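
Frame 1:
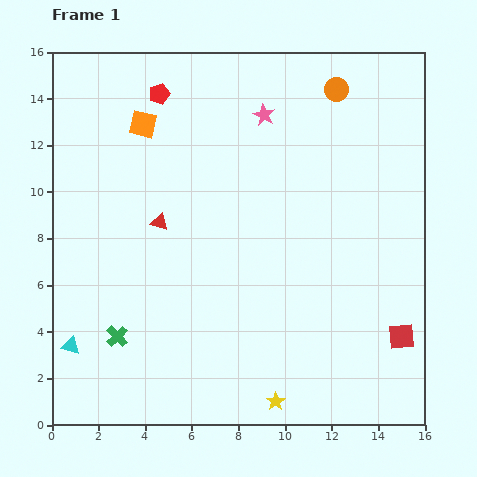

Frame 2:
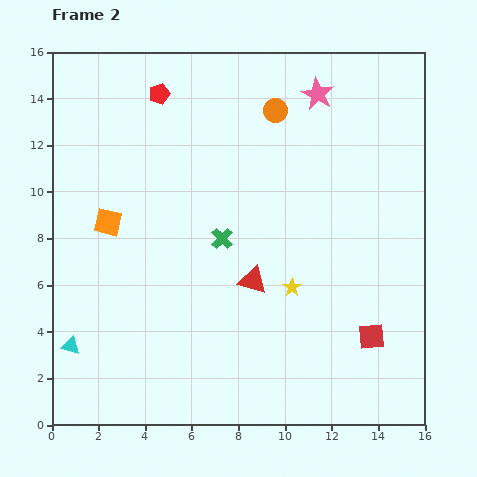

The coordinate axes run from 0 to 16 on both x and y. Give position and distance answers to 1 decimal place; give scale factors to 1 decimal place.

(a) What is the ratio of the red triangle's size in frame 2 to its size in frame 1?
1.7×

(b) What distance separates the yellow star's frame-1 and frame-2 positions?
4.9

The yellow star moved from (9.6, 1.0) to (10.3, 5.9), a distance of √(0.7² + 4.9²) ≈ 4.9.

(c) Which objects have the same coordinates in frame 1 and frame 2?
the red pentagon, the cyan triangle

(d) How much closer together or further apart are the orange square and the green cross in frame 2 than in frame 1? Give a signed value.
-4.3

Distance in frame 1: 9.2. Distance in frame 2: 4.9.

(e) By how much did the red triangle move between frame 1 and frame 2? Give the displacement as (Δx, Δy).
(4.0, -2.5)

The red triangle was at (4.6, 8.7) in frame 1 and (8.6, 6.2) in frame 2.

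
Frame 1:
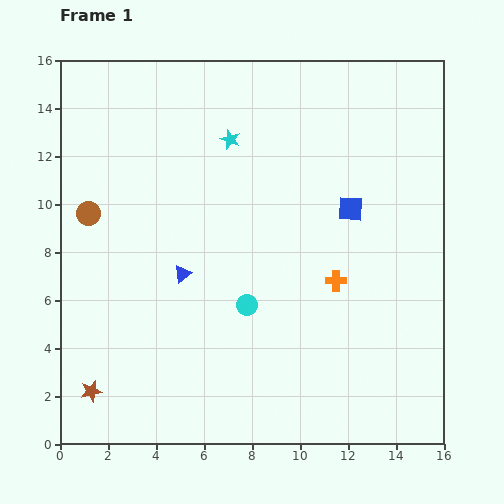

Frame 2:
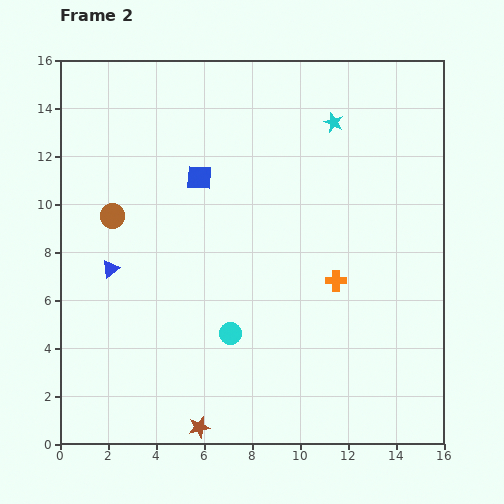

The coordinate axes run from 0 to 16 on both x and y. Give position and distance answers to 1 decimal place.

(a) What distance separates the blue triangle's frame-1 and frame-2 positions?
3.0

The blue triangle moved from (5.1, 7.1) to (2.1, 7.3), a distance of √(3.0² + 0.2²) ≈ 3.0.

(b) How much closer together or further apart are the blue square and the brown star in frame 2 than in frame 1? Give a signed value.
-2.8

Distance in frame 1: 13.2. Distance in frame 2: 10.4.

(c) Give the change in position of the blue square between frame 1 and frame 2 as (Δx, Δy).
(-6.3, 1.3)

The blue square was at (12.1, 9.8) in frame 1 and (5.8, 11.1) in frame 2.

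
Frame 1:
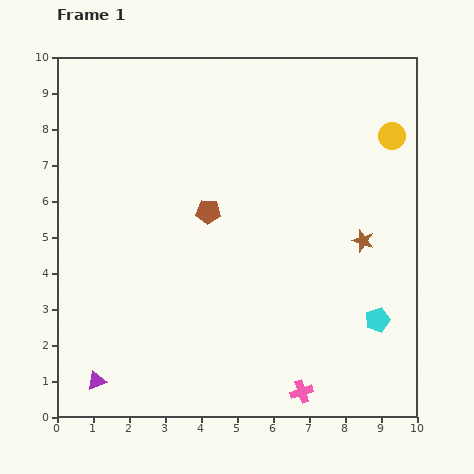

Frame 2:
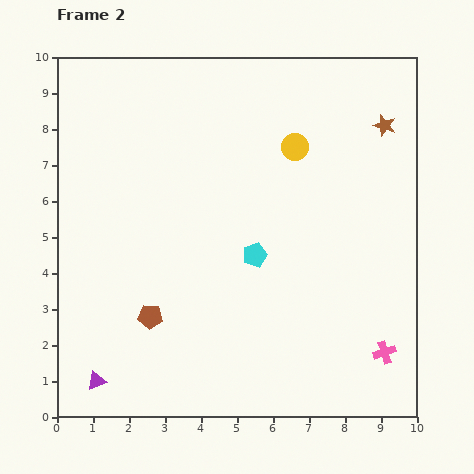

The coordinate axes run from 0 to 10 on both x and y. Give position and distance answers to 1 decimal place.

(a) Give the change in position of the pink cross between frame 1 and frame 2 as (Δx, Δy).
(2.3, 1.1)

The pink cross was at (6.8, 0.7) in frame 1 and (9.1, 1.8) in frame 2.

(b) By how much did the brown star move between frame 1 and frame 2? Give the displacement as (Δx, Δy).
(0.6, 3.2)

The brown star was at (8.5, 4.9) in frame 1 and (9.1, 8.1) in frame 2.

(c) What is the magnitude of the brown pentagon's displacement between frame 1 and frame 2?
3.3

The brown pentagon moved from (4.2, 5.7) to (2.6, 2.8), a distance of √(1.6² + 2.9²) ≈ 3.3.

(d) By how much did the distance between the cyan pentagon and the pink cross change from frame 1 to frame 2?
+1.6

Distance in frame 1: 2.9. Distance in frame 2: 4.5.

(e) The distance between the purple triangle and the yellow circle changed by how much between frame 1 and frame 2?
-2.2

Distance in frame 1: 10.7. Distance in frame 2: 8.5.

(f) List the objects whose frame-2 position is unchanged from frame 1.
the purple triangle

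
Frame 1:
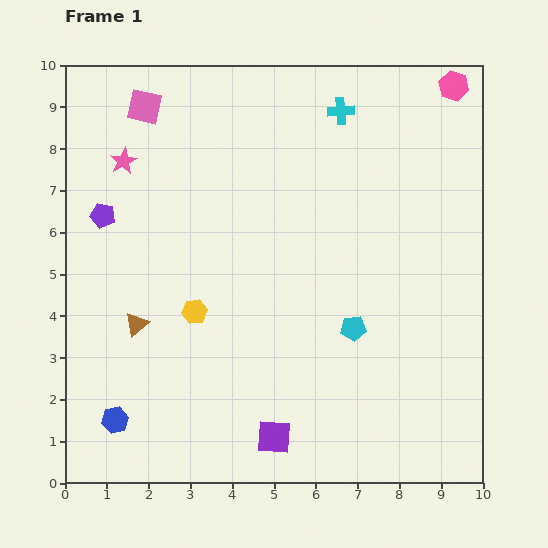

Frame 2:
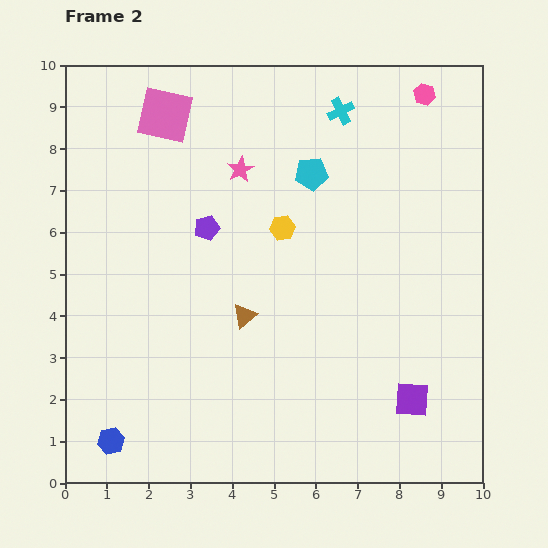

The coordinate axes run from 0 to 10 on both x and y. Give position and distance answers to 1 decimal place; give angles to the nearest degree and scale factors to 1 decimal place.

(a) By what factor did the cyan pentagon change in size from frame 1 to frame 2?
1.3×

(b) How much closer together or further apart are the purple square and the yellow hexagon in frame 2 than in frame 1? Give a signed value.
+1.5

Distance in frame 1: 3.6. Distance in frame 2: 5.1.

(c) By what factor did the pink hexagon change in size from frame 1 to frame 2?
0.7×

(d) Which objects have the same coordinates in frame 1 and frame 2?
the cyan cross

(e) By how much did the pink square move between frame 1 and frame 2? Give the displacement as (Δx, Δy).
(0.5, -0.2)

The pink square was at (1.9, 9.0) in frame 1 and (2.4, 8.8) in frame 2.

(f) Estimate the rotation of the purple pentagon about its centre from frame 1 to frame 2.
28° counter-clockwise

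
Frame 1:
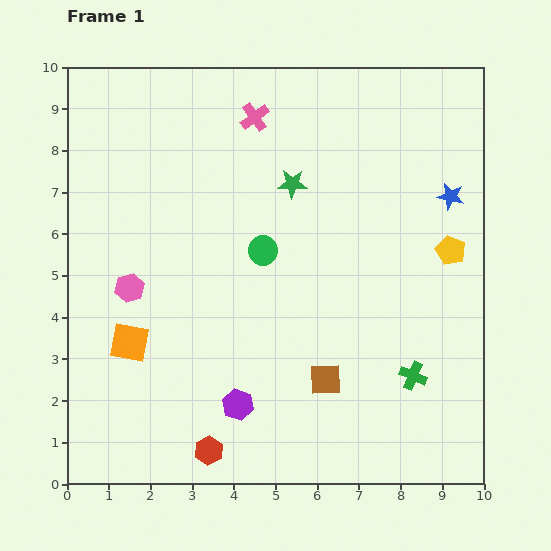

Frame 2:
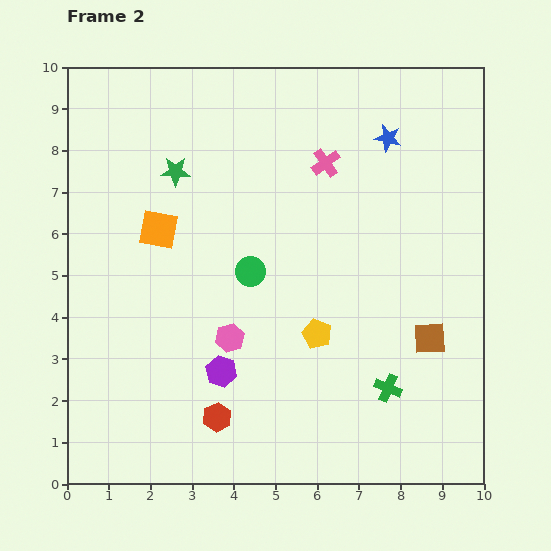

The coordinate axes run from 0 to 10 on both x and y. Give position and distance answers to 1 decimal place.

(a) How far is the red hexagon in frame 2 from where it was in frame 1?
0.8

The red hexagon moved from (3.4, 0.8) to (3.6, 1.6), a distance of √(0.2² + 0.8²) ≈ 0.8.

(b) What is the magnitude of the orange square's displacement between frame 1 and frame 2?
2.8

The orange square moved from (1.5, 3.4) to (2.2, 6.1), a distance of √(0.7² + 2.7²) ≈ 2.8.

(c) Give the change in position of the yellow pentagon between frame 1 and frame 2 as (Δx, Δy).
(-3.2, -2.0)

The yellow pentagon was at (9.2, 5.6) in frame 1 and (6.0, 3.6) in frame 2.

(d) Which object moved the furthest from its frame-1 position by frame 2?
the yellow pentagon

(moved 3.8; next 2.8)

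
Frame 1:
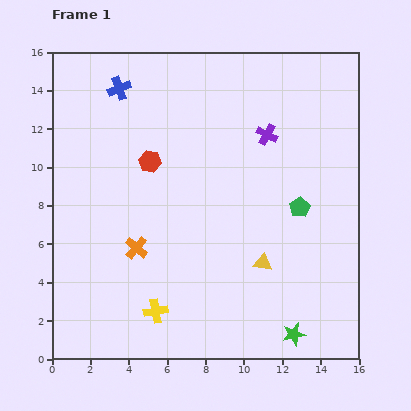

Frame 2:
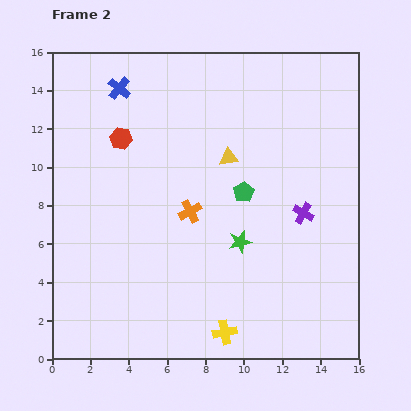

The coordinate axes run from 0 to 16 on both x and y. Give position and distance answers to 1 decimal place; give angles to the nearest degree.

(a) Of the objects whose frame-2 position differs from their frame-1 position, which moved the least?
the red hexagon

(moved 1.9)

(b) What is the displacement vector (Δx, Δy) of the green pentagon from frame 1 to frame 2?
(-2.9, 0.8)

The green pentagon was at (12.9, 7.9) in frame 1 and (10.0, 8.7) in frame 2.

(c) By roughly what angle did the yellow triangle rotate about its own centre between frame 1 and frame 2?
17° counter-clockwise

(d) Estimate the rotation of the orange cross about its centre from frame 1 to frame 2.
21° clockwise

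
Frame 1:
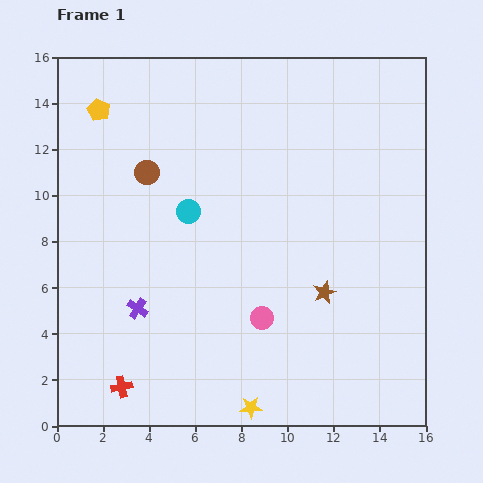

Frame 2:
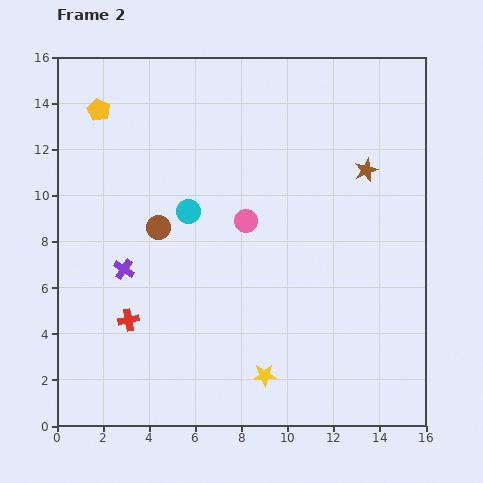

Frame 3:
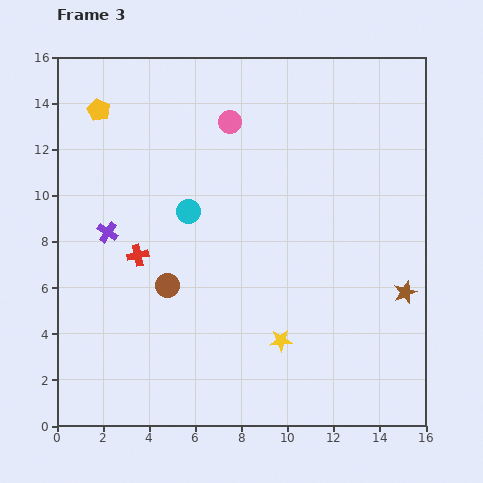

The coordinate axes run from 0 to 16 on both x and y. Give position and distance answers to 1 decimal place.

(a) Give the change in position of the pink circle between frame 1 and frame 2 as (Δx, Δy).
(-0.7, 4.2)

The pink circle was at (8.9, 4.7) in frame 1 and (8.2, 8.9) in frame 2.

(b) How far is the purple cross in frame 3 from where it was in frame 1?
3.5

The purple cross moved from (3.5, 5.1) to (2.2, 8.4), a distance of √(1.3² + 3.3²) ≈ 3.5.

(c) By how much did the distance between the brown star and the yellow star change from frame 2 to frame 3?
-4.1

Distance in frame 2: 9.9. Distance in frame 3: 5.8.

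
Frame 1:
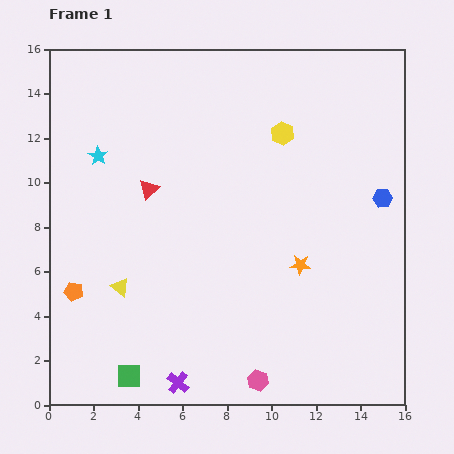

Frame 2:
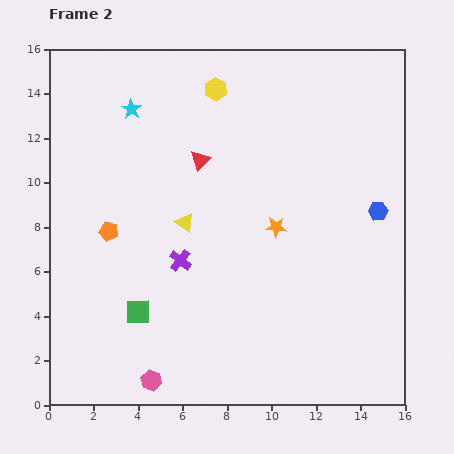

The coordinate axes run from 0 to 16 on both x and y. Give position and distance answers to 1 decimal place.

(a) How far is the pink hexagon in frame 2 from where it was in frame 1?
4.8

The pink hexagon moved from (9.4, 1.1) to (4.6, 1.1), a distance of √(4.8² + 0.0²) ≈ 4.8.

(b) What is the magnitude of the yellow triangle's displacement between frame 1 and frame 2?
4.1

The yellow triangle moved from (3.2, 5.3) to (6.1, 8.2), a distance of √(2.9² + 2.9²) ≈ 4.1.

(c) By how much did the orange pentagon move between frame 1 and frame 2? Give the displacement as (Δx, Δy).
(1.6, 2.7)

The orange pentagon was at (1.1, 5.1) in frame 1 and (2.7, 7.8) in frame 2.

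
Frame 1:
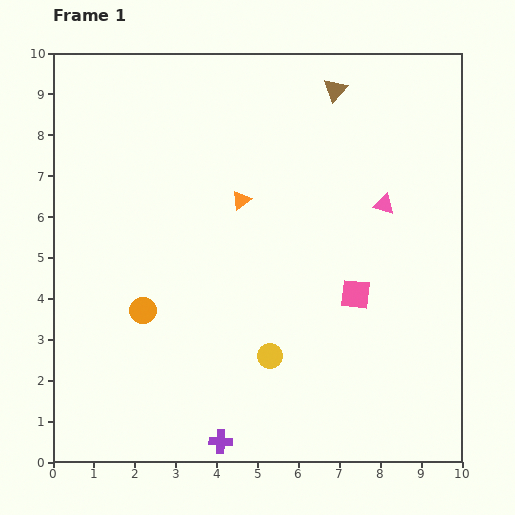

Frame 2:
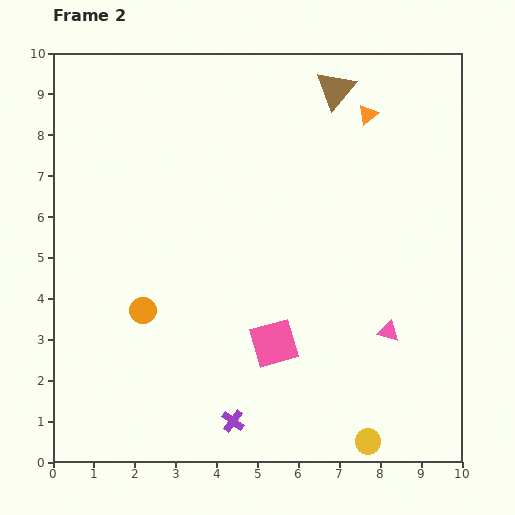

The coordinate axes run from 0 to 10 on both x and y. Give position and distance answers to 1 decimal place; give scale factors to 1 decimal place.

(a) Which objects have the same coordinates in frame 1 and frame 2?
the orange circle, the brown triangle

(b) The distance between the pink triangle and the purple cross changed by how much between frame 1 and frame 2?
-2.6

Distance in frame 1: 7.0. Distance in frame 2: 4.4.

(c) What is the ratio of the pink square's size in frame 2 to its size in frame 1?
1.6×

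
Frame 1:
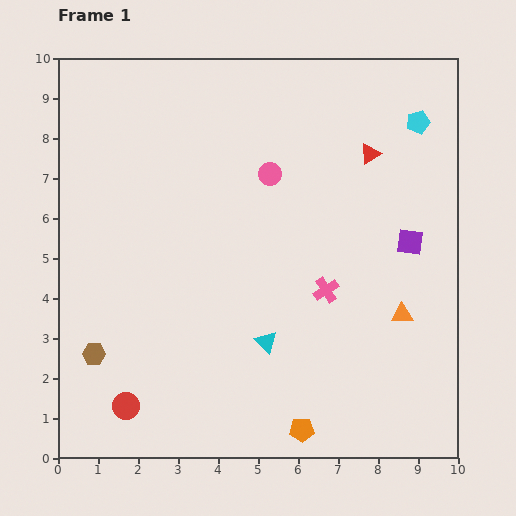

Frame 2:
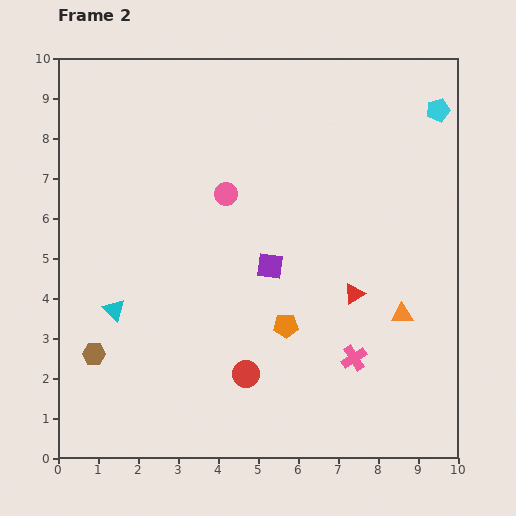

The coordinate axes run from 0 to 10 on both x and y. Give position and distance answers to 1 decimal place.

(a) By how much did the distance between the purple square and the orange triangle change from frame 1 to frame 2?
+1.7

Distance in frame 1: 1.8. Distance in frame 2: 3.5.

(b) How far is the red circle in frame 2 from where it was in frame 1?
3.1

The red circle moved from (1.7, 1.3) to (4.7, 2.1), a distance of √(3.0² + 0.8²) ≈ 3.1.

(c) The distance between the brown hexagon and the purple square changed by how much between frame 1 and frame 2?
-3.5

Distance in frame 1: 8.4. Distance in frame 2: 4.9.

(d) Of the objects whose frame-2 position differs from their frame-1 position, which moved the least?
the cyan pentagon

(moved 0.6)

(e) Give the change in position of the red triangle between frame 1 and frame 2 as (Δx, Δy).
(-0.4, -3.5)

The red triangle was at (7.8, 7.6) in frame 1 and (7.4, 4.1) in frame 2.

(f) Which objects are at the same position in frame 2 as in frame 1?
the orange triangle, the brown hexagon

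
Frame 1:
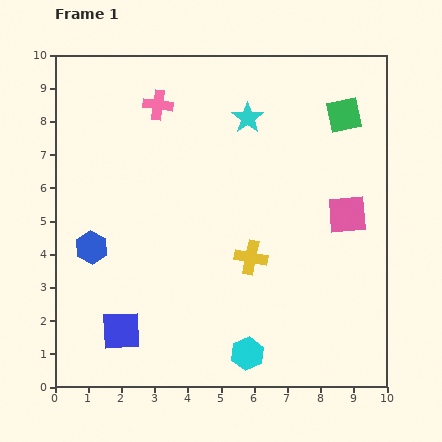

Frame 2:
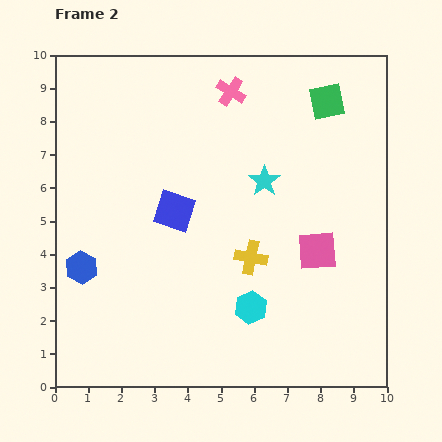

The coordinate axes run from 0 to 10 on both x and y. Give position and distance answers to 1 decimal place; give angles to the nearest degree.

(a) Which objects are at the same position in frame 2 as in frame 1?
the yellow cross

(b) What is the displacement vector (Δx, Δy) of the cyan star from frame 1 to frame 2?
(0.5, -1.9)

The cyan star was at (5.8, 8.1) in frame 1 and (6.3, 6.2) in frame 2.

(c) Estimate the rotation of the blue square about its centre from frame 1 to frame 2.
20° clockwise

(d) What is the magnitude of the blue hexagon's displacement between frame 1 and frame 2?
0.7

The blue hexagon moved from (1.1, 4.2) to (0.8, 3.6), a distance of √(0.3² + 0.6²) ≈ 0.7.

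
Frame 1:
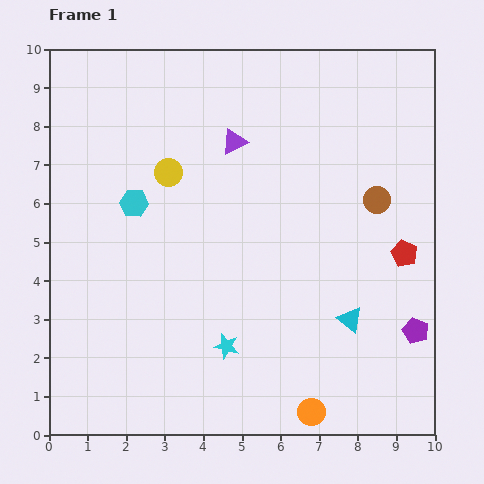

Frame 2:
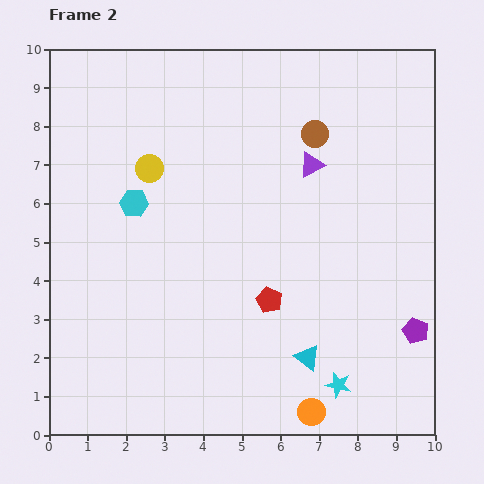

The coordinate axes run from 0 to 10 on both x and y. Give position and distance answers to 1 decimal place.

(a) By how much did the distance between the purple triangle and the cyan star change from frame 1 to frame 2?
+0.4

Distance in frame 1: 5.3. Distance in frame 2: 5.7.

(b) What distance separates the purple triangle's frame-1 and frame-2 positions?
2.1

The purple triangle moved from (4.8, 7.6) to (6.8, 7.0), a distance of √(2.0² + 0.6²) ≈ 2.1.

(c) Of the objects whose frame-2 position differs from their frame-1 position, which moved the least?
the yellow circle

(moved 0.5)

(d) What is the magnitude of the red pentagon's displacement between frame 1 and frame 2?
3.7

The red pentagon moved from (9.2, 4.7) to (5.7, 3.5), a distance of √(3.5² + 1.2²) ≈ 3.7.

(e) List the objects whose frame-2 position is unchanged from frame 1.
the purple pentagon, the cyan hexagon, the orange circle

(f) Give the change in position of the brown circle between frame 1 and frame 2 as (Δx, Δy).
(-1.6, 1.7)

The brown circle was at (8.5, 6.1) in frame 1 and (6.9, 7.8) in frame 2.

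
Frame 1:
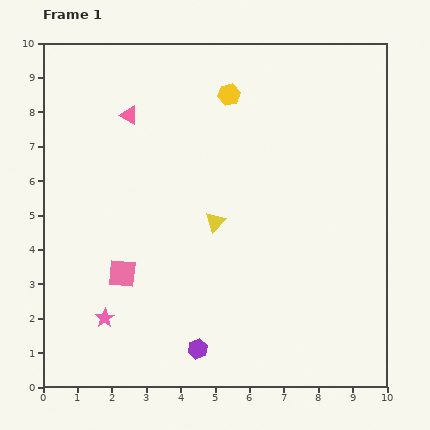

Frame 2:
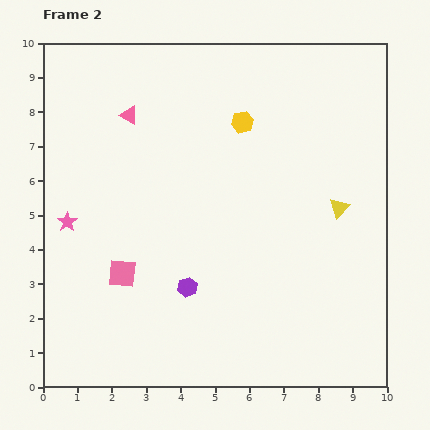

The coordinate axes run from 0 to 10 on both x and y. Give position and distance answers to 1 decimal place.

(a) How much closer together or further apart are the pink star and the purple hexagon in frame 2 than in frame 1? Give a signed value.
+1.2

Distance in frame 1: 2.8. Distance in frame 2: 4.0.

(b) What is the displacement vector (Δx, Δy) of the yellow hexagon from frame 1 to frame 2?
(0.4, -0.8)

The yellow hexagon was at (5.4, 8.5) in frame 1 and (5.8, 7.7) in frame 2.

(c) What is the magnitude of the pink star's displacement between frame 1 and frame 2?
3.0

The pink star moved from (1.8, 2.0) to (0.7, 4.8), a distance of √(1.1² + 2.8²) ≈ 3.0.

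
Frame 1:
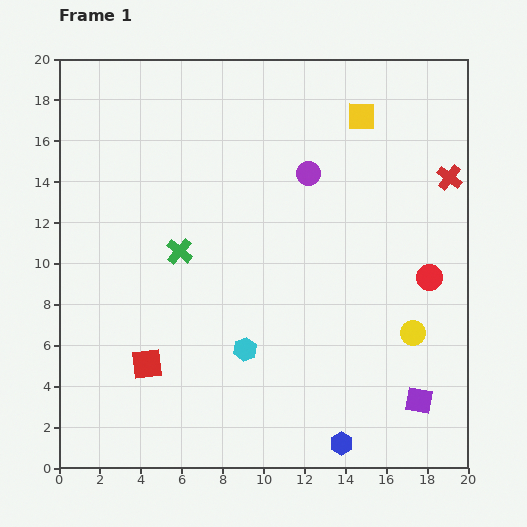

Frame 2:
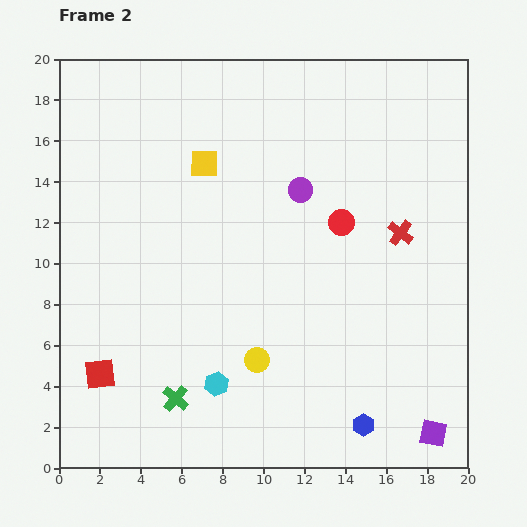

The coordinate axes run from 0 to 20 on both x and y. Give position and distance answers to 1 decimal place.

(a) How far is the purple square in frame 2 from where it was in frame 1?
1.7

The purple square moved from (17.6, 3.3) to (18.3, 1.7), a distance of √(0.7² + 1.6²) ≈ 1.7.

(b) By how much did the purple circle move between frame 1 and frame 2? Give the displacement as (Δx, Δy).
(-0.4, -0.8)

The purple circle was at (12.2, 14.4) in frame 1 and (11.8, 13.6) in frame 2.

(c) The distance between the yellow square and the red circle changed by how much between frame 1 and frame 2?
-1.3

Distance in frame 1: 8.6. Distance in frame 2: 7.3.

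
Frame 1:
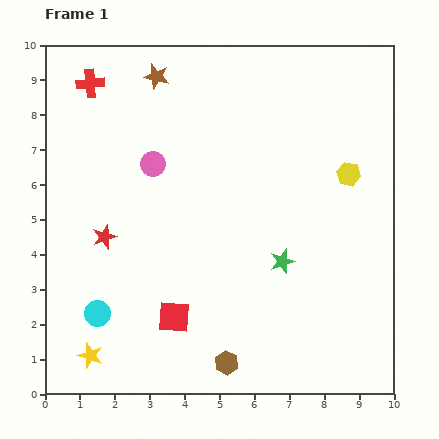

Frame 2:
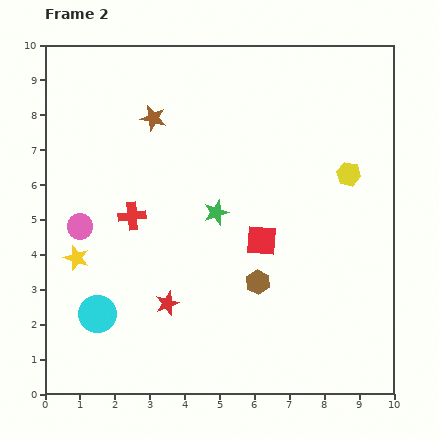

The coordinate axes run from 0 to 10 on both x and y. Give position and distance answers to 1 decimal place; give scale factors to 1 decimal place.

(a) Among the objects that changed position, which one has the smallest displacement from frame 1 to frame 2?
the brown star

(moved 1.2)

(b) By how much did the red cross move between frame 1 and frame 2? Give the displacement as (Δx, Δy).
(1.2, -3.8)

The red cross was at (1.3, 8.9) in frame 1 and (2.5, 5.1) in frame 2.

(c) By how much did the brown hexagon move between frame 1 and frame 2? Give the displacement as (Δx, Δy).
(0.9, 2.3)

The brown hexagon was at (5.2, 0.9) in frame 1 and (6.1, 3.2) in frame 2.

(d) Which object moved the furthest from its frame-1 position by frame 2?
the red cross

(moved 4.0; next 3.3)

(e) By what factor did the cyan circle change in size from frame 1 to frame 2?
1.4×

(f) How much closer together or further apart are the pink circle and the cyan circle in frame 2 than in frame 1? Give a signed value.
-2.1

Distance in frame 1: 4.6. Distance in frame 2: 2.5.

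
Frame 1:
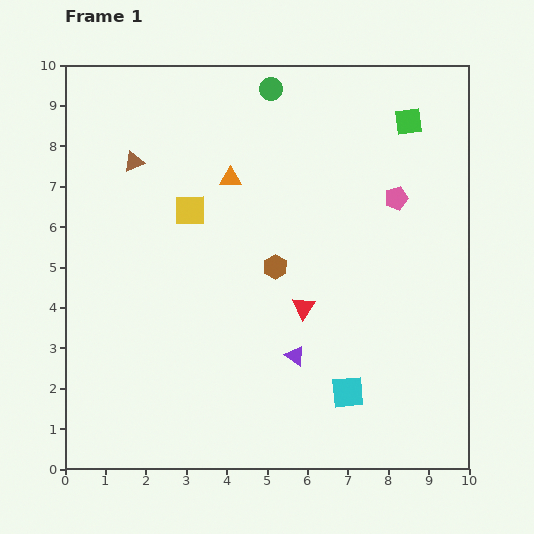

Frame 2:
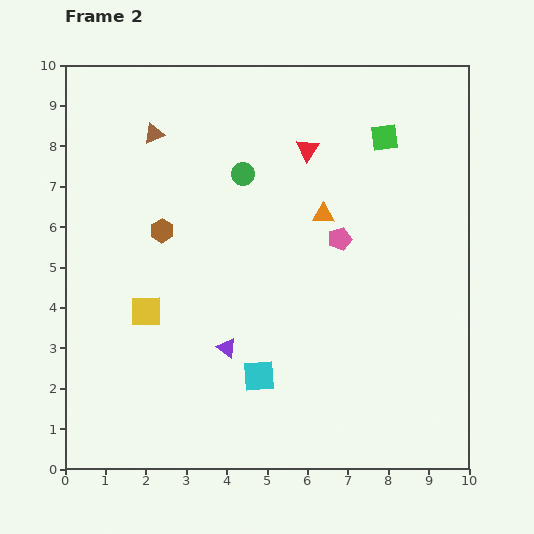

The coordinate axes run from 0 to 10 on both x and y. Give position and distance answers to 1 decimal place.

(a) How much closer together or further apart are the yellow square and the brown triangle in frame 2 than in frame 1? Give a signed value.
+2.6

Distance in frame 1: 1.8. Distance in frame 2: 4.4.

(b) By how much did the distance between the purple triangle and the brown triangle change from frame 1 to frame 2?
-0.6

Distance in frame 1: 6.2. Distance in frame 2: 5.6.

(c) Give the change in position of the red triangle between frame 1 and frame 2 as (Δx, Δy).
(0.1, 3.9)

The red triangle was at (5.9, 4.0) in frame 1 and (6.0, 7.9) in frame 2.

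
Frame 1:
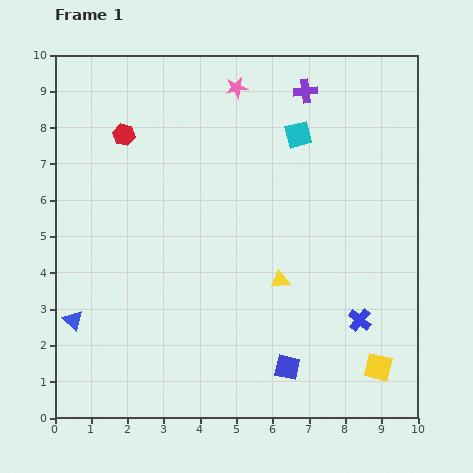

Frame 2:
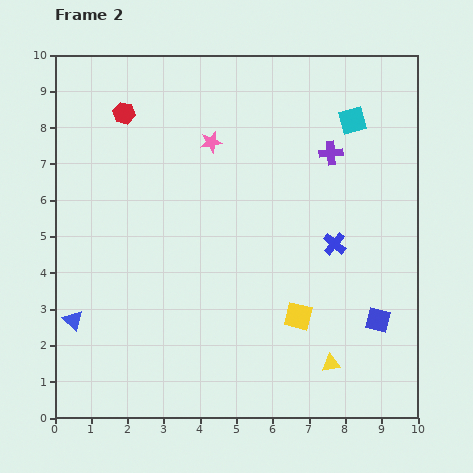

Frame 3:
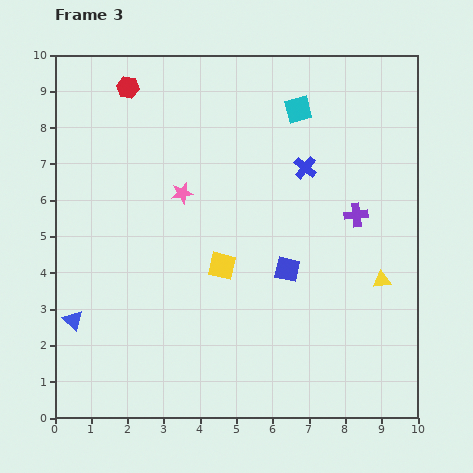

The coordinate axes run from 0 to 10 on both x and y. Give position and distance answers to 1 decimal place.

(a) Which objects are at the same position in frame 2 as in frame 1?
the blue triangle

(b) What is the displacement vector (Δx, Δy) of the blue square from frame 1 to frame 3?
(0.0, 2.7)

The blue square was at (6.4, 1.4) in frame 1 and (6.4, 4.1) in frame 3.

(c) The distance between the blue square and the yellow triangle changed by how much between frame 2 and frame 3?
+0.8

Distance in frame 2: 1.8. Distance in frame 3: 2.6.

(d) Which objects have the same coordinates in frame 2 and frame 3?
the blue triangle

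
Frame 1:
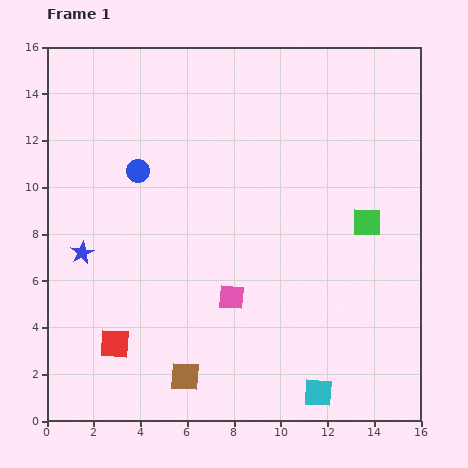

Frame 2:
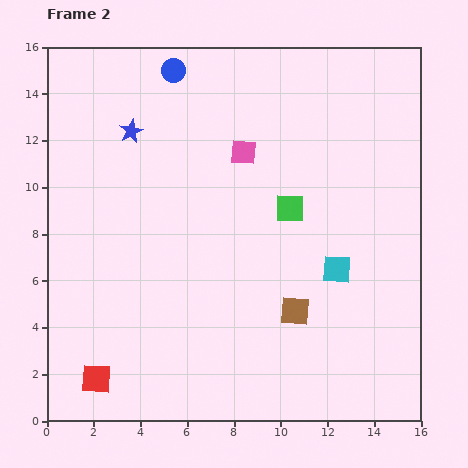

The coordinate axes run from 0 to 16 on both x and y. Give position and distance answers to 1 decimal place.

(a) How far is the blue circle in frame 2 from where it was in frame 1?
4.6

The blue circle moved from (3.9, 10.7) to (5.4, 15.0), a distance of √(1.5² + 4.3²) ≈ 4.6.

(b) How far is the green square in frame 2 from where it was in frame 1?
3.4

The green square moved from (13.7, 8.5) to (10.4, 9.1), a distance of √(3.3² + 0.6²) ≈ 3.4.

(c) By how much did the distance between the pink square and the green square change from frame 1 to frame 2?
-3.5

Distance in frame 1: 6.6. Distance in frame 2: 3.1.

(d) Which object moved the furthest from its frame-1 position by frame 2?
the pink square

(moved 6.2; next 5.6)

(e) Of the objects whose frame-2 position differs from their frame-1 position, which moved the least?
the red square

(moved 1.7)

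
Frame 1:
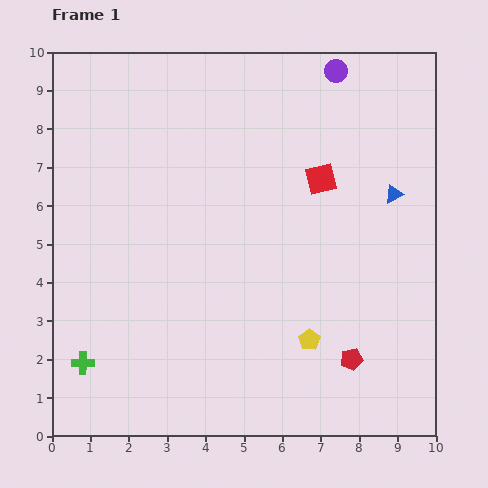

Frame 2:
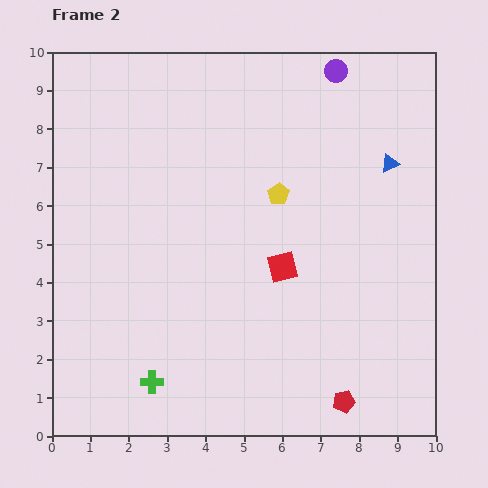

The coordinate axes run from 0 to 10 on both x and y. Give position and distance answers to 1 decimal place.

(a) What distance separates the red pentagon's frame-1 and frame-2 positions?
1.1

The red pentagon moved from (7.8, 2.0) to (7.6, 0.9), a distance of √(0.2² + 1.1²) ≈ 1.1.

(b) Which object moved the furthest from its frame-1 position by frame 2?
the yellow pentagon

(moved 3.9; next 2.5)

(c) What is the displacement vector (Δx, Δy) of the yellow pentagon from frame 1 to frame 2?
(-0.8, 3.8)

The yellow pentagon was at (6.7, 2.5) in frame 1 and (5.9, 6.3) in frame 2.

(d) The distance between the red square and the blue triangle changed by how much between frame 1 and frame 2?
+2.0

Distance in frame 1: 1.9. Distance in frame 2: 3.9.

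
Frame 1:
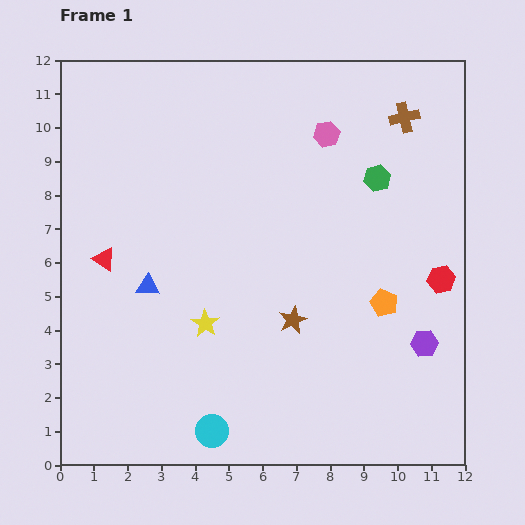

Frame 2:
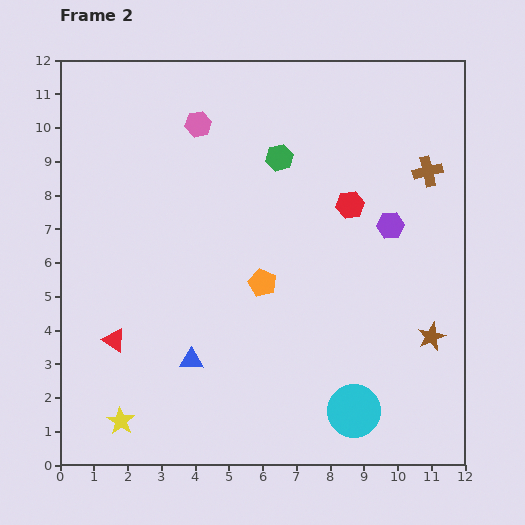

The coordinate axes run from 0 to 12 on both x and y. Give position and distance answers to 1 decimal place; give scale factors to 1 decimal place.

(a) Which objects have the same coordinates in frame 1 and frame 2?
none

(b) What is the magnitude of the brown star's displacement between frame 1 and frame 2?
4.1

The brown star moved from (6.9, 4.3) to (11.0, 3.8), a distance of √(4.1² + 0.5²) ≈ 4.1.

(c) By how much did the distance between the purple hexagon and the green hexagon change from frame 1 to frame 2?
-1.2

Distance in frame 1: 5.1. Distance in frame 2: 3.9.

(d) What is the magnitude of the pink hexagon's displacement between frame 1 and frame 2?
3.8

The pink hexagon moved from (7.9, 9.8) to (4.1, 10.1), a distance of √(3.8² + 0.3²) ≈ 3.8.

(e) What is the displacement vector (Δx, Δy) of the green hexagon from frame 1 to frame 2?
(-2.9, 0.6)

The green hexagon was at (9.4, 8.5) in frame 1 and (6.5, 9.1) in frame 2.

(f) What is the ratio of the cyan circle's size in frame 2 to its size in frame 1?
1.6×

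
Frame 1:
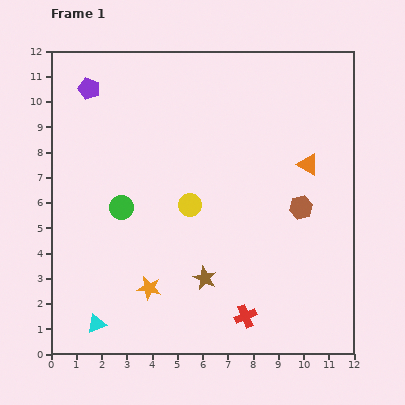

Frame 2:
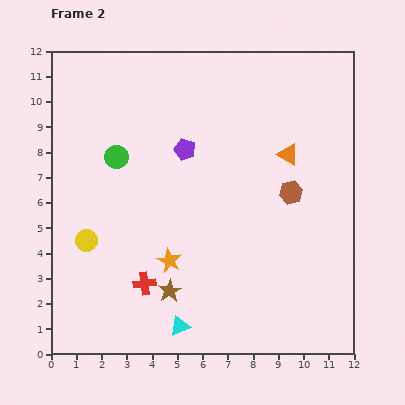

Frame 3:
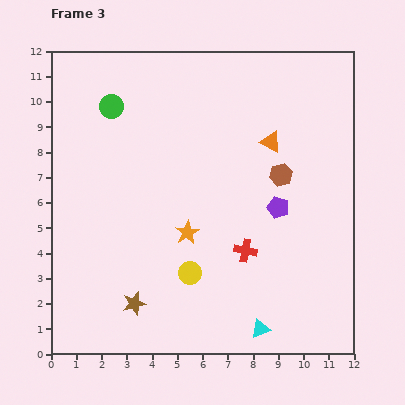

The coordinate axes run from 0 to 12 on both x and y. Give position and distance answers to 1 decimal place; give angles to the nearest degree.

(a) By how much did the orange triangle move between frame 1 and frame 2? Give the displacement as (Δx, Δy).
(-0.8, 0.4)

The orange triangle was at (10.2, 7.5) in frame 1 and (9.4, 7.9) in frame 2.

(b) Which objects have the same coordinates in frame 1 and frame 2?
none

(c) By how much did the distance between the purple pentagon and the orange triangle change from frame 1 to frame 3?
-6.6

Distance in frame 1: 9.2. Distance in frame 3: 2.6.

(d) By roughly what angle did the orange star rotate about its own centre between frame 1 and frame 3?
30° clockwise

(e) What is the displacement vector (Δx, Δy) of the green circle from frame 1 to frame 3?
(-0.4, 4.0)

The green circle was at (2.8, 5.8) in frame 1 and (2.4, 9.8) in frame 3.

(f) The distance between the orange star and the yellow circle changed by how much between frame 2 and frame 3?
-1.8

Distance in frame 2: 3.4. Distance in frame 3: 1.6.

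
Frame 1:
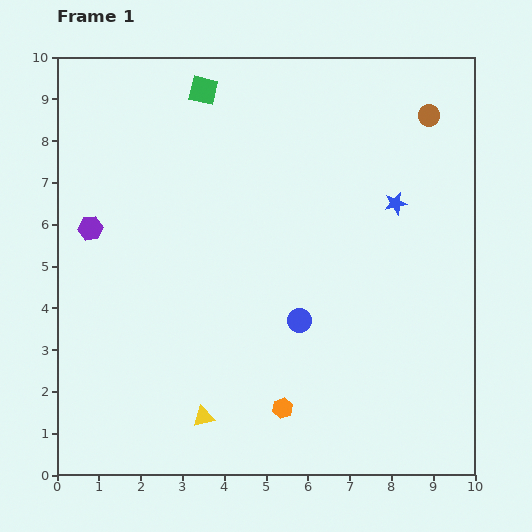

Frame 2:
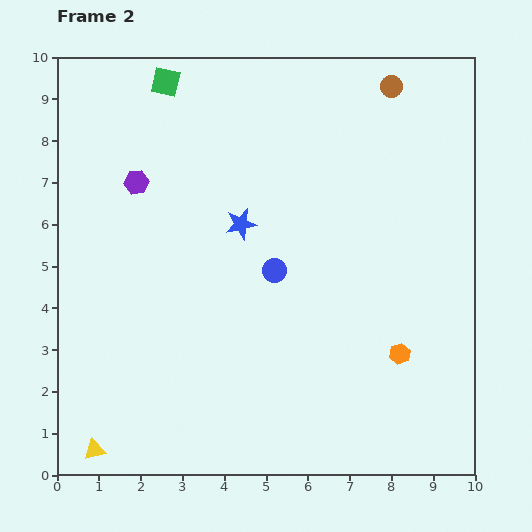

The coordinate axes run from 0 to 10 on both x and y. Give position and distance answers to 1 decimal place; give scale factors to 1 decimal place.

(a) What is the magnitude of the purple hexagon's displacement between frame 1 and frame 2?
1.6

The purple hexagon moved from (0.8, 5.9) to (1.9, 7.0), a distance of √(1.1² + 1.1²) ≈ 1.6.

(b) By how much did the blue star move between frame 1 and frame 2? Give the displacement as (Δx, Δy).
(-3.7, -0.5)

The blue star was at (8.1, 6.5) in frame 1 and (4.4, 6.0) in frame 2.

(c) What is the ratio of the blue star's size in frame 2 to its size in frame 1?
1.4×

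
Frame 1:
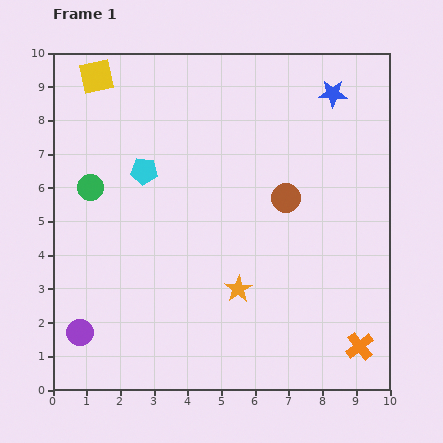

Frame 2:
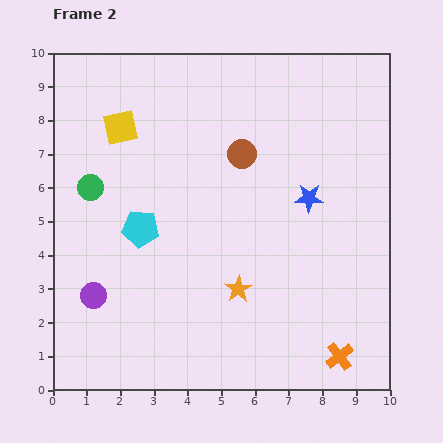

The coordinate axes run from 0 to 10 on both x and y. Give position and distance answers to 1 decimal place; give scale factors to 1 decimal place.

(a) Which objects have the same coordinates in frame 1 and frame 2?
the green circle, the orange star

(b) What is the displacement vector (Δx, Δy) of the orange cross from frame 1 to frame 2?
(-0.6, -0.3)

The orange cross was at (9.1, 1.3) in frame 1 and (8.5, 1.0) in frame 2.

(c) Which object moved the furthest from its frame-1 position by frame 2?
the blue star

(moved 3.2; next 1.8)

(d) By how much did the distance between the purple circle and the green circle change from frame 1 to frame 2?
-1.1

Distance in frame 1: 4.3. Distance in frame 2: 3.2.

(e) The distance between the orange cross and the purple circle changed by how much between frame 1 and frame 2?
-0.8

Distance in frame 1: 8.3. Distance in frame 2: 7.5.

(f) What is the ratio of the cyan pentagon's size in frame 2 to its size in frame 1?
1.4×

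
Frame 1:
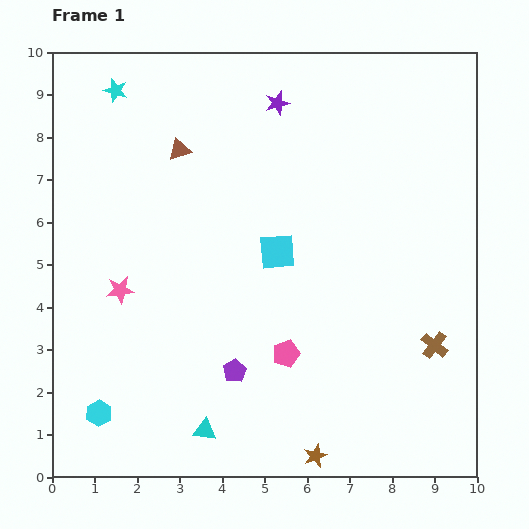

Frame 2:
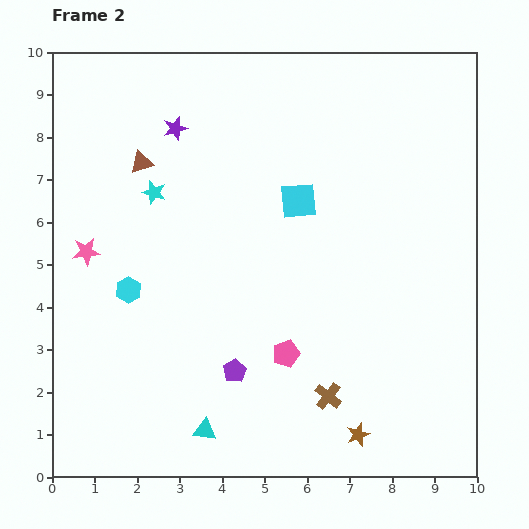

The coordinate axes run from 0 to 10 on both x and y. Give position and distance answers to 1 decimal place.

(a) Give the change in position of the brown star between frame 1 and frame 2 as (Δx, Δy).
(1.0, 0.5)

The brown star was at (6.2, 0.5) in frame 1 and (7.2, 1.0) in frame 2.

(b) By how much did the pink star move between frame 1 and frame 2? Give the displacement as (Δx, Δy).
(-0.8, 0.9)

The pink star was at (1.6, 4.4) in frame 1 and (0.8, 5.3) in frame 2.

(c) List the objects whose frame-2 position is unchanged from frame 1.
the purple pentagon, the cyan triangle, the pink pentagon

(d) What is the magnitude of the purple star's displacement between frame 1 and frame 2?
2.5

The purple star moved from (5.3, 8.8) to (2.9, 8.2), a distance of √(2.4² + 0.6²) ≈ 2.5.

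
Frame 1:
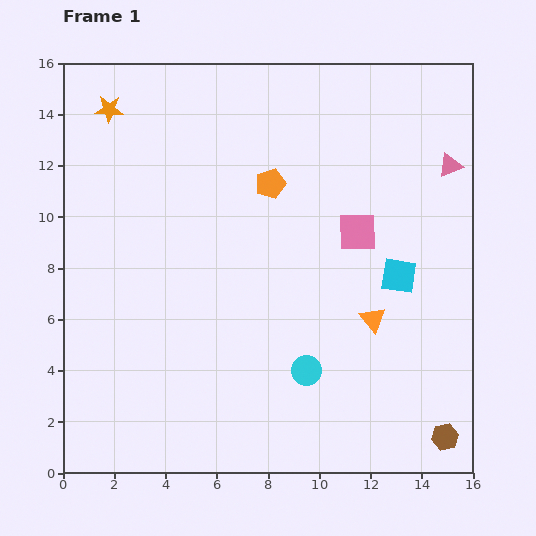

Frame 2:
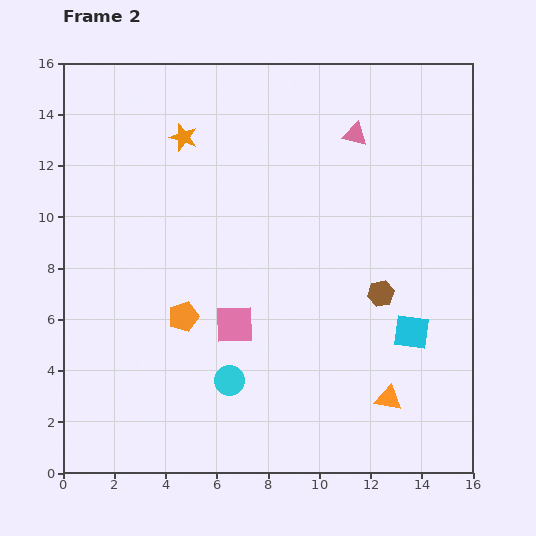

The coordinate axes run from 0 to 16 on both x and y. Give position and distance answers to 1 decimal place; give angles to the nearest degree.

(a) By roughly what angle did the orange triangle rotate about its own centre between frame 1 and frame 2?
40° counter-clockwise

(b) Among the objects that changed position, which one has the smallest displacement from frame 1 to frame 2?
the cyan square

(moved 2.3)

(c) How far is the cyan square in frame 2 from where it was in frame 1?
2.3

The cyan square moved from (13.1, 7.7) to (13.6, 5.5), a distance of √(0.5² + 2.2²) ≈ 2.3.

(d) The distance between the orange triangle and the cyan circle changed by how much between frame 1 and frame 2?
+2.9

Distance in frame 1: 3.3. Distance in frame 2: 6.2.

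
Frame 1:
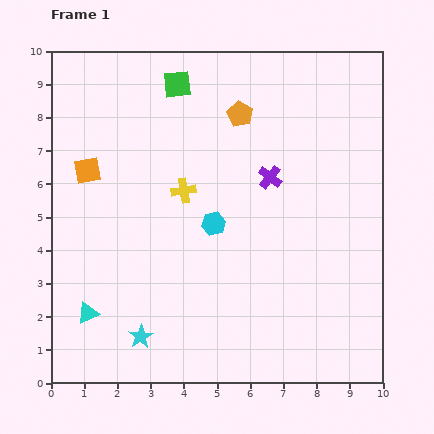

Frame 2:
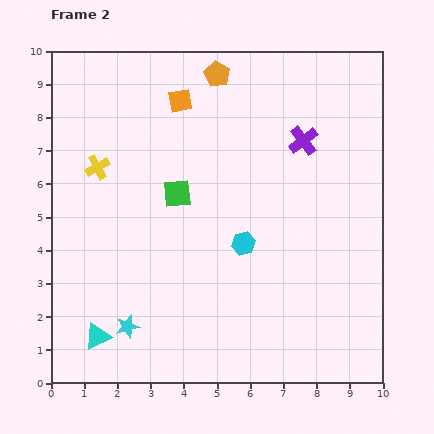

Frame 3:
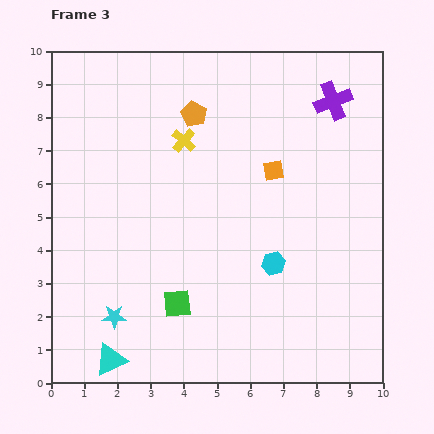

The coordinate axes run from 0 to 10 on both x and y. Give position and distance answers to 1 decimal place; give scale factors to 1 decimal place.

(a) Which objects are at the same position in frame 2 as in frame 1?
none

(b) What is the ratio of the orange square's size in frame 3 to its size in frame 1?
0.7×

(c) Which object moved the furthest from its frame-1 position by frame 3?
the green square

(moved 6.6; next 5.6)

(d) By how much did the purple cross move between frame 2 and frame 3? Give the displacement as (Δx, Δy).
(0.9, 1.2)

The purple cross was at (7.6, 7.3) in frame 2 and (8.5, 8.5) in frame 3.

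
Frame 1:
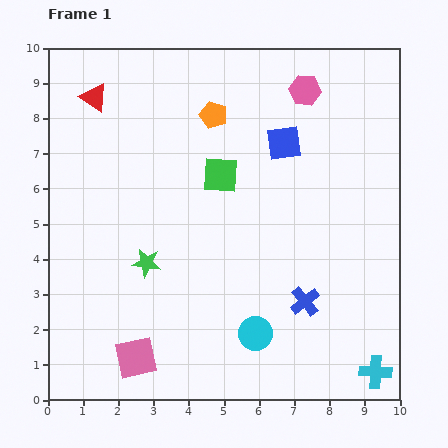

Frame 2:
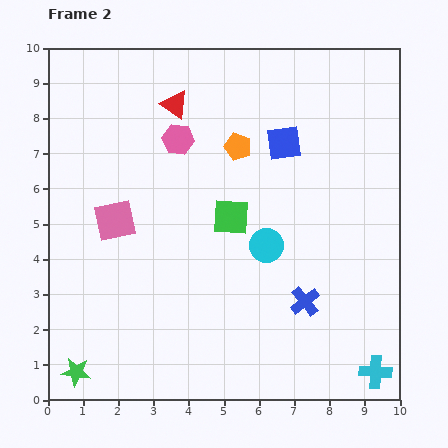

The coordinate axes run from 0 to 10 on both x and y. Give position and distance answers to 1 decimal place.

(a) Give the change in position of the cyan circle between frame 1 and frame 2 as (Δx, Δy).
(0.3, 2.5)

The cyan circle was at (5.9, 1.9) in frame 1 and (6.2, 4.4) in frame 2.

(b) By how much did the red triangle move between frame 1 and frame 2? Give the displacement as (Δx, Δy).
(2.3, -0.2)

The red triangle was at (1.3, 8.6) in frame 1 and (3.6, 8.4) in frame 2.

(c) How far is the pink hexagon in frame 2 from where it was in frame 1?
3.9

The pink hexagon moved from (7.3, 8.8) to (3.7, 7.4), a distance of √(3.6² + 1.4²) ≈ 3.9.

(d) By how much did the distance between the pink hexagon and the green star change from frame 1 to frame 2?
+0.5

Distance in frame 1: 6.7. Distance in frame 2: 7.2.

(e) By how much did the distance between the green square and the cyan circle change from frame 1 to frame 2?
-3.3

Distance in frame 1: 4.6. Distance in frame 2: 1.3.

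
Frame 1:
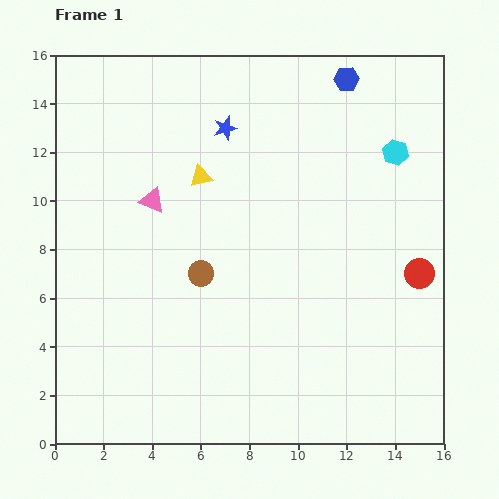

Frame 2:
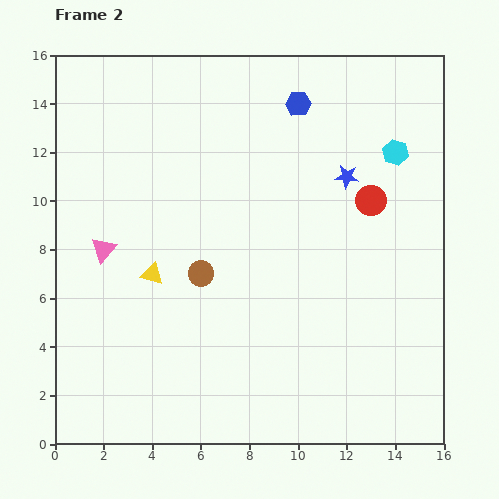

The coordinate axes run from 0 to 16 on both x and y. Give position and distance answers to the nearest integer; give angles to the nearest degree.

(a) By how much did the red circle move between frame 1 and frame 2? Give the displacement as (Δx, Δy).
(-2, 3)

The red circle was at (15, 7) in frame 1 and (13, 10) in frame 2.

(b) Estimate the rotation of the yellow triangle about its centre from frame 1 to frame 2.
29° clockwise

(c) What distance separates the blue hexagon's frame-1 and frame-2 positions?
2

The blue hexagon moved from (12, 15) to (10, 14), a distance of √(2² + 1²) ≈ 2.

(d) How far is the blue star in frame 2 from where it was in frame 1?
5

The blue star moved from (7, 13) to (12, 11), a distance of √(5² + 2²) ≈ 5.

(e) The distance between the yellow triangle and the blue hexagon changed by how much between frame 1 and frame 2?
+2

Distance in frame 1: 7. Distance in frame 2: 9.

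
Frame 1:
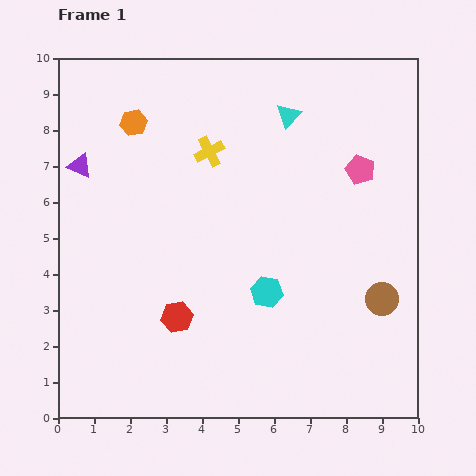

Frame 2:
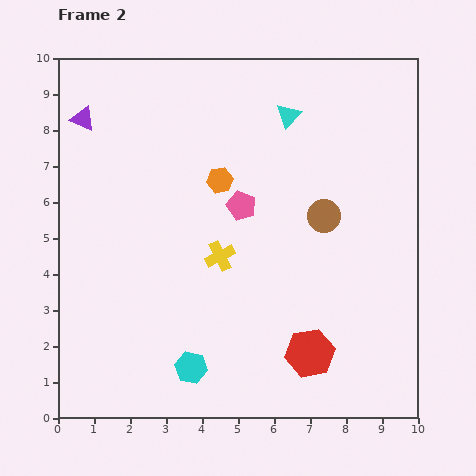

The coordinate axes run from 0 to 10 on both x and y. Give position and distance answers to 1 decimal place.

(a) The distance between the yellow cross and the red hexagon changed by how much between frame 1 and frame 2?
-1.0

Distance in frame 1: 4.7. Distance in frame 2: 3.7.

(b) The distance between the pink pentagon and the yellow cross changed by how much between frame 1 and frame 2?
-2.7

Distance in frame 1: 4.2. Distance in frame 2: 1.5.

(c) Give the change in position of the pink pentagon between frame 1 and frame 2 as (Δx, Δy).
(-3.3, -1.0)

The pink pentagon was at (8.4, 6.9) in frame 1 and (5.1, 5.9) in frame 2.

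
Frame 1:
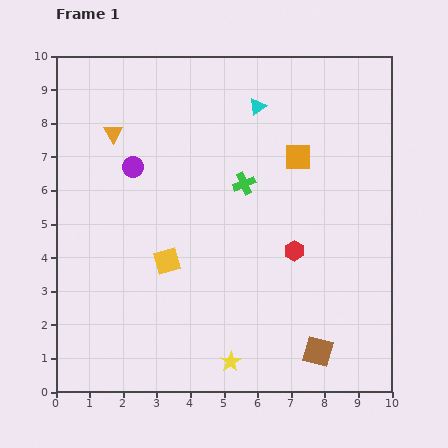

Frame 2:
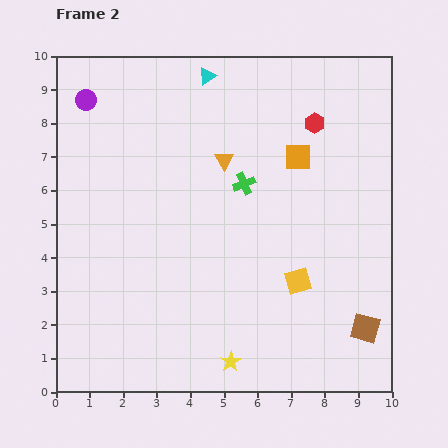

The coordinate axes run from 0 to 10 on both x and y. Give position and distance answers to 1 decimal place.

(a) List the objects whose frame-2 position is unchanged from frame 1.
the orange square, the yellow star, the green cross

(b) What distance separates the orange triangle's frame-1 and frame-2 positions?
3.4

The orange triangle moved from (1.7, 7.7) to (5.0, 6.9), a distance of √(3.3² + 0.8²) ≈ 3.4.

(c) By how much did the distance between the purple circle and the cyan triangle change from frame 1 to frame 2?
-0.4

Distance in frame 1: 4.1. Distance in frame 2: 3.7.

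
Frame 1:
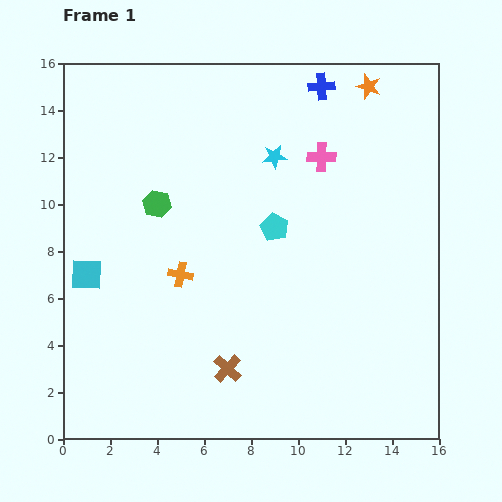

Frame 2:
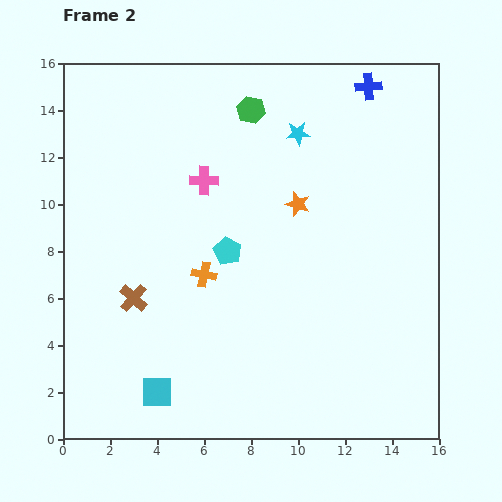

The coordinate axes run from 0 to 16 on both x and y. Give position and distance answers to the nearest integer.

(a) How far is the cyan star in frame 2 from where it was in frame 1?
1

The cyan star moved from (9, 12) to (10, 13), a distance of √(1² + 1²) ≈ 1.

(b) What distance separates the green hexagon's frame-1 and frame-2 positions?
6

The green hexagon moved from (4, 10) to (8, 14), a distance of √(4² + 4²) ≈ 6.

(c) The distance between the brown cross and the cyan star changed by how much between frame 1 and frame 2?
+1

Distance in frame 1: 9. Distance in frame 2: 10.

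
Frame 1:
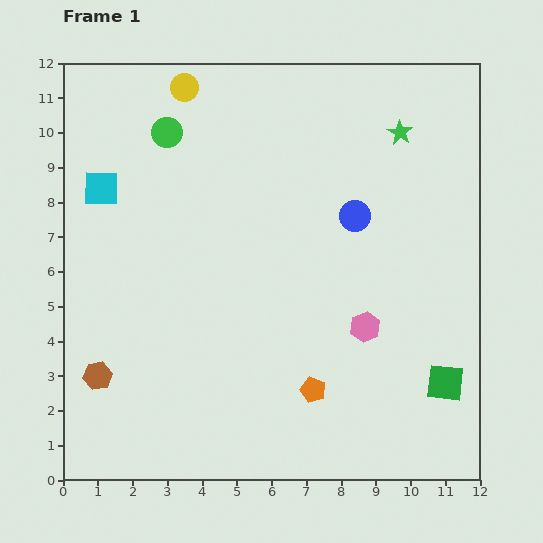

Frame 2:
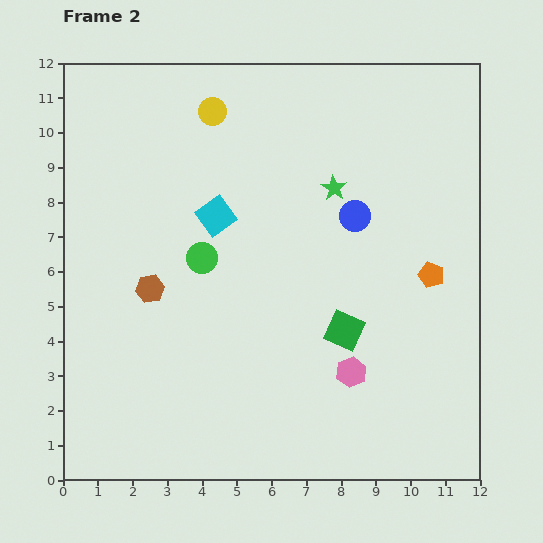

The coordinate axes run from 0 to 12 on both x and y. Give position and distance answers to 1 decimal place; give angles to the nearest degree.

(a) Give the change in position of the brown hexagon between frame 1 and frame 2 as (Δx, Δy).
(1.5, 2.5)

The brown hexagon was at (1.0, 3.0) in frame 1 and (2.5, 5.5) in frame 2.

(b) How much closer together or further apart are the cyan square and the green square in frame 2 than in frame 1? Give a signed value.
-6.4

Distance in frame 1: 11.4. Distance in frame 2: 5.0.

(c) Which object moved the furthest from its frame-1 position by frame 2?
the orange pentagon

(moved 4.7; next 3.7)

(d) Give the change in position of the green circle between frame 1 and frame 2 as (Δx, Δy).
(1.0, -3.6)

The green circle was at (3.0, 10.0) in frame 1 and (4.0, 6.4) in frame 2.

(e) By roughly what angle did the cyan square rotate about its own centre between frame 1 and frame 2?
37° counter-clockwise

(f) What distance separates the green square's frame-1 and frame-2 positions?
3.3

The green square moved from (11.0, 2.8) to (8.1, 4.3), a distance of √(2.9² + 1.5²) ≈ 3.3.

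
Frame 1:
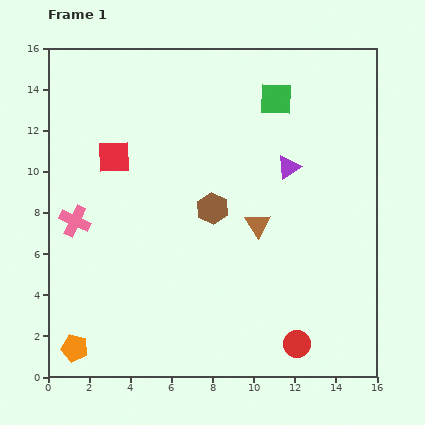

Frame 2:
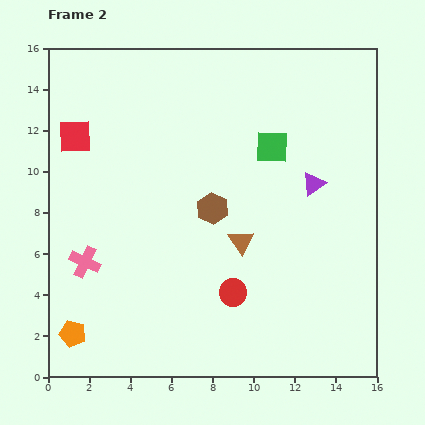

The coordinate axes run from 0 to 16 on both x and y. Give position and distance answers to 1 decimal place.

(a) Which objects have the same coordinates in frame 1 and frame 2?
the brown hexagon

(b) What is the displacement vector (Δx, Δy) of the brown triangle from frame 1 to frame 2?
(-0.8, -0.8)

The brown triangle was at (10.2, 7.4) in frame 1 and (9.4, 6.6) in frame 2.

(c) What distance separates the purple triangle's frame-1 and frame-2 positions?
1.4

The purple triangle moved from (11.7, 10.2) to (12.9, 9.4), a distance of √(1.2² + 0.8²) ≈ 1.4.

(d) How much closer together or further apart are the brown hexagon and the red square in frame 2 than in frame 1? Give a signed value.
+2.2

Distance in frame 1: 5.4. Distance in frame 2: 7.6.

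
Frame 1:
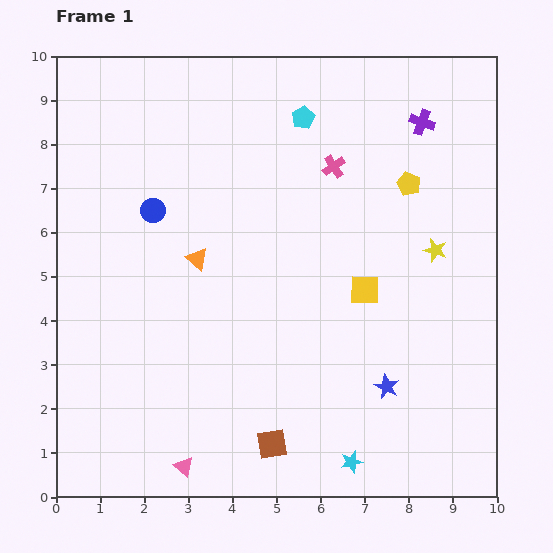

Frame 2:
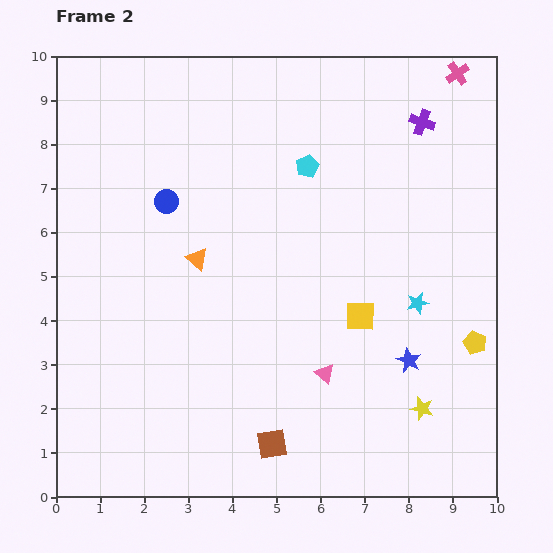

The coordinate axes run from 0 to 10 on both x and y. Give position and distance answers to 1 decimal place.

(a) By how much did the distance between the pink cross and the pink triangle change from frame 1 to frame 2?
-0.2

Distance in frame 1: 7.6. Distance in frame 2: 7.4.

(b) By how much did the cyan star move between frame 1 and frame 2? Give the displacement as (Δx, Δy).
(1.5, 3.6)

The cyan star was at (6.7, 0.8) in frame 1 and (8.2, 4.4) in frame 2.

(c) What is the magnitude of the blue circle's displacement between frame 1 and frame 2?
0.4

The blue circle moved from (2.2, 6.5) to (2.5, 6.7), a distance of √(0.3² + 0.2²) ≈ 0.4.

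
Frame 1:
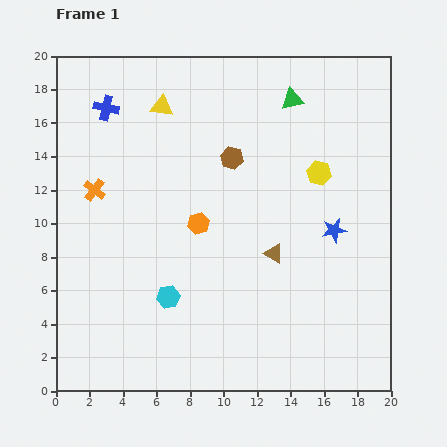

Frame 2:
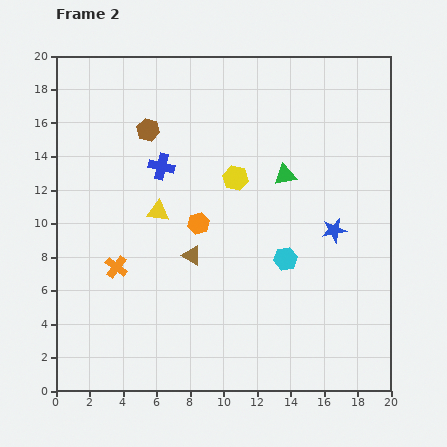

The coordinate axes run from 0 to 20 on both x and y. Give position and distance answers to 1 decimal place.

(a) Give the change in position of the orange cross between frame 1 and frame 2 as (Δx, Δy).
(1.3, -4.6)

The orange cross was at (2.3, 12.0) in frame 1 and (3.6, 7.4) in frame 2.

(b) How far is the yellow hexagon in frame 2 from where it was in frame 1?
5.0

The yellow hexagon moved from (15.7, 13.0) to (10.7, 12.7), a distance of √(5.0² + 0.3²) ≈ 5.0.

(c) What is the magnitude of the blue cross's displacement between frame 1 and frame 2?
4.8

The blue cross moved from (3.0, 16.9) to (6.3, 13.4), a distance of √(3.3² + 3.5²) ≈ 4.8.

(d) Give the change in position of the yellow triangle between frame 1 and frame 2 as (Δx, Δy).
(-0.2, -6.3)

The yellow triangle was at (6.3, 17.0) in frame 1 and (6.1, 10.7) in frame 2.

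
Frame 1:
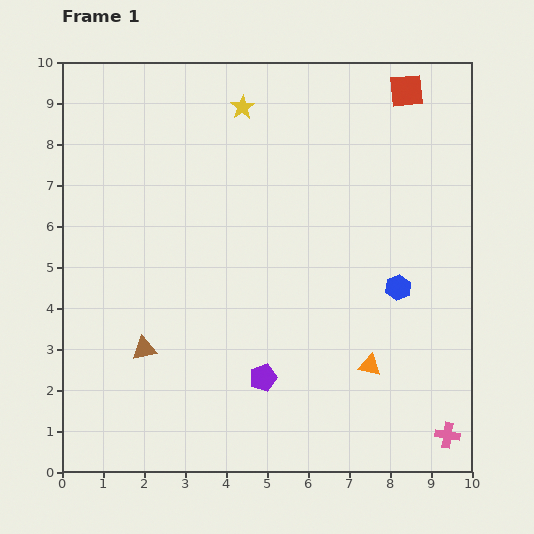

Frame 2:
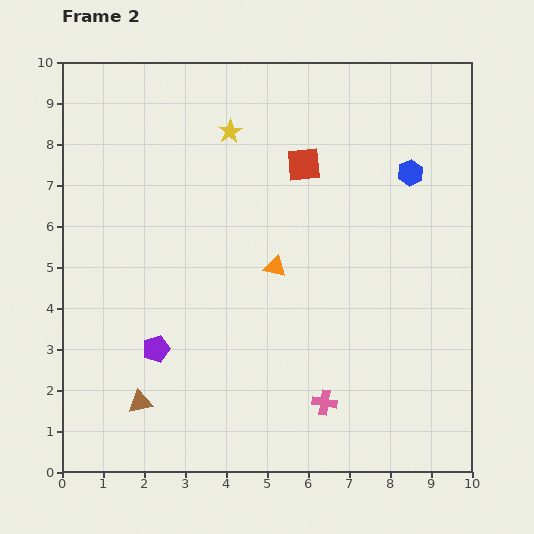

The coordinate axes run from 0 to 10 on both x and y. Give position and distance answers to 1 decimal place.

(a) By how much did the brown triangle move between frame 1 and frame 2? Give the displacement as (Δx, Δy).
(-0.1, -1.3)

The brown triangle was at (2.0, 3.0) in frame 1 and (1.9, 1.7) in frame 2.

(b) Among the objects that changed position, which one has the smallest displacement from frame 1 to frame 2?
the yellow star

(moved 0.7)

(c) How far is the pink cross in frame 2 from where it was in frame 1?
3.1

The pink cross moved from (9.4, 0.9) to (6.4, 1.7), a distance of √(3.0² + 0.8²) ≈ 3.1.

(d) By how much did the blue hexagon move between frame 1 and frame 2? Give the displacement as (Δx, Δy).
(0.3, 2.8)

The blue hexagon was at (8.2, 4.5) in frame 1 and (8.5, 7.3) in frame 2.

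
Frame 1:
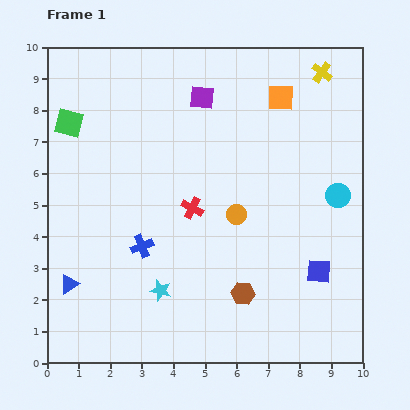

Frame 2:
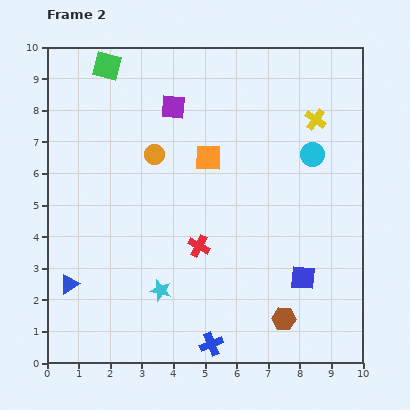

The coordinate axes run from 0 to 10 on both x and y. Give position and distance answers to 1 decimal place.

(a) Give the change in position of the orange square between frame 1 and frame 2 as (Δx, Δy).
(-2.3, -1.9)

The orange square was at (7.4, 8.4) in frame 1 and (5.1, 6.5) in frame 2.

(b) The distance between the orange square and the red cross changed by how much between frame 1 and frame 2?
-1.7

Distance in frame 1: 4.5. Distance in frame 2: 2.8.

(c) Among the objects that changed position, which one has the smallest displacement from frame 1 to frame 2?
the blue square

(moved 0.5)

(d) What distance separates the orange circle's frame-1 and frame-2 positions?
3.2

The orange circle moved from (6.0, 4.7) to (3.4, 6.6), a distance of √(2.6² + 1.9²) ≈ 3.2.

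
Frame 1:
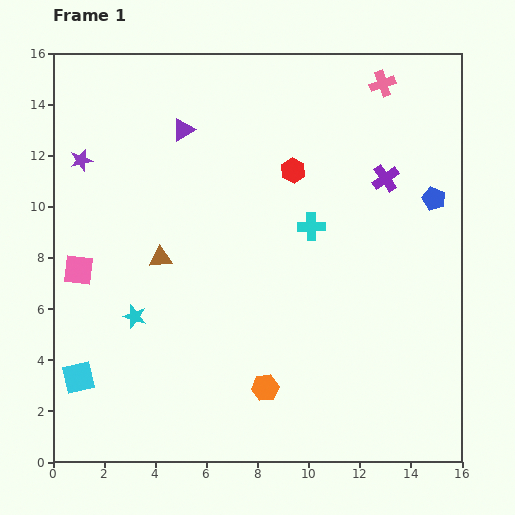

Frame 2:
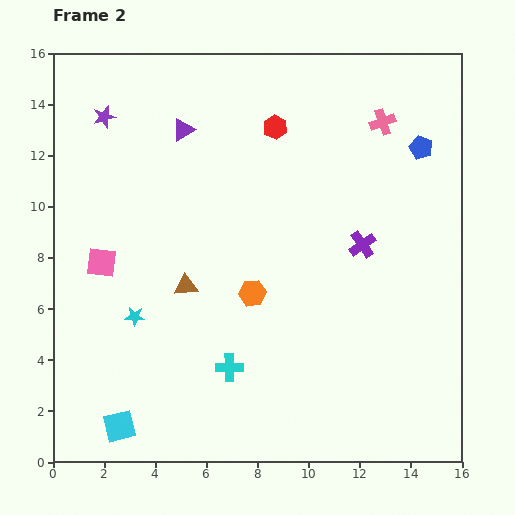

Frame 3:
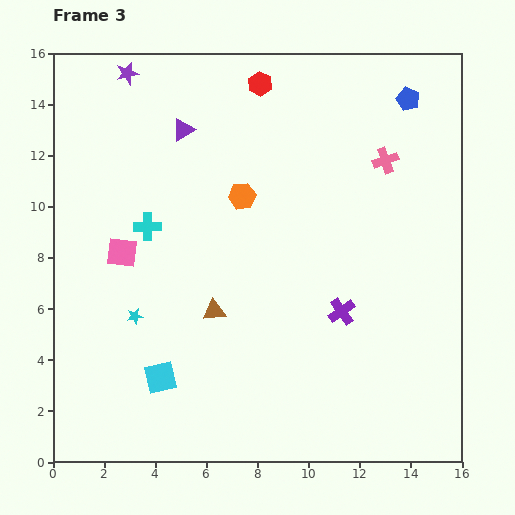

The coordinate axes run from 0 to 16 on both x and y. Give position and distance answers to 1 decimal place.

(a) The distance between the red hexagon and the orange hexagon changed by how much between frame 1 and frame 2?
-2.0

Distance in frame 1: 8.6. Distance in frame 2: 6.6.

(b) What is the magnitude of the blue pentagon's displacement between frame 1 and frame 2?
2.1

The blue pentagon moved from (14.9, 10.3) to (14.4, 12.3), a distance of √(0.5² + 2.0²) ≈ 2.1.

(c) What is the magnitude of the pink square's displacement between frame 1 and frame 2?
0.9

The pink square moved from (1.0, 7.5) to (1.9, 7.8), a distance of √(0.9² + 0.3²) ≈ 0.9.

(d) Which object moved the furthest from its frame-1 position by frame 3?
the orange hexagon

(moved 7.6; next 6.4)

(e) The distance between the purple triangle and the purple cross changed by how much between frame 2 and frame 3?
+1.1

Distance in frame 2: 8.3. Distance in frame 3: 9.4.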